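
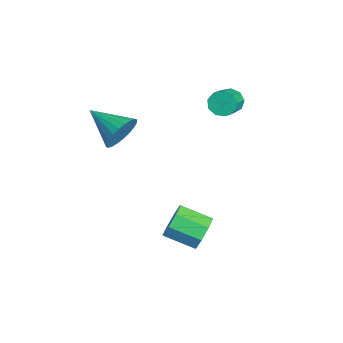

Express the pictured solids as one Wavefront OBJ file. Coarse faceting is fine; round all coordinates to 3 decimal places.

v 1.514 -0.486 -2.7
v 1.941 -0.394 -1.982
v 1.352 -1.562 -1.482
v 0.926 -1.654 -2.2
v 1.369 -0.1 -1.968
v 0.78 -1.268 -1.469
v 0.883 -0.032 -2.383
v 0.294 -1.2 -1.884
v 0.766 -0.23 -2.983
v 0.177 -1.398 -2.484
v 1.088 -0.578 -3.418
v 0.499 -1.746 -2.918
v 1.66 -0.872 -3.431
v 1.071 -2.04 -2.932
v 2.146 -0.94 -3.016
v 1.557 -2.108 -2.517
v 2.263 -0.742 -2.416
v 1.674 -1.91 -1.917
v -2.803 1.427 1.688
v -2.623 1.125 1.177
v -1.657 0.611 1.822
v -1.837 0.913 2.332
v -2.434 1.504 1.196
v -1.468 0.99 1.84
v -2.417 1.847 1.445
v -1.451 1.333 2.089
v -2.581 1.994 1.807
v -1.615 1.479 2.452
v -2.849 1.875 2.114
v -1.883 1.361 2.759
v -3.095 1.547 2.221
v -2.129 1.032 2.866
v -3.205 1.163 2.079
v -2.239 0.648 2.723
v -3.126 0.902 1.753
v -2.16 0.388 2.398
v -2.896 0.887 1.397
v -1.931 0.373 2.042
v -0.32 -3.354 2.343
v 0.187 -3.533 3.027
v -1.52 -4.406 2.957
v 0.012 -3.266 3.143
v -0.214 -3.013 3.136
v -0.455 -2.811 3.009
v -0.676 -2.692 2.781
v -0.843 -2.674 2.486
v -0.93 -2.759 2.169
v -0.924 -2.935 1.879
v -0.826 -3.175 1.659
v -0.651 -3.442 1.544
v -0.426 -3.696 1.55
v -0.184 -3.897 1.677
v 0.037 -4.016 1.906
v 0.204 -4.034 2.201
v 0.291 -3.949 2.518
v 0.285 -3.773 2.808
f 2 1 5
f 2 5 3
f 3 5 6
f 3 6 4
f 5 1 7
f 5 7 6
f 6 7 8
f 6 8 4
f 7 1 9
f 7 9 8
f 8 9 10
f 8 10 4
f 9 1 11
f 9 11 10
f 10 11 12
f 10 12 4
f 11 1 13
f 11 13 12
f 12 13 14
f 12 14 4
f 13 1 15
f 13 15 14
f 14 15 16
f 14 16 4
f 15 1 17
f 15 17 16
f 16 17 18
f 16 18 4
f 17 1 2
f 17 2 18
f 18 2 3
f 18 3 4
f 20 19 23
f 20 23 21
f 21 23 24
f 21 24 22
f 23 19 25
f 23 25 24
f 24 25 26
f 24 26 22
f 25 19 27
f 25 27 26
f 26 27 28
f 26 28 22
f 27 19 29
f 27 29 28
f 28 29 30
f 28 30 22
f 29 19 31
f 29 31 30
f 30 31 32
f 30 32 22
f 31 19 33
f 31 33 32
f 32 33 34
f 32 34 22
f 33 19 35
f 33 35 34
f 34 35 36
f 34 36 22
f 35 19 37
f 35 37 36
f 36 37 38
f 36 38 22
f 37 19 20
f 37 20 38
f 38 20 21
f 38 21 22
f 40 39 42
f 40 42 41
f 42 39 43
f 42 43 41
f 43 39 44
f 43 44 41
f 44 39 45
f 44 45 41
f 45 39 46
f 45 46 41
f 46 39 47
f 46 47 41
f 47 39 48
f 47 48 41
f 48 39 49
f 48 49 41
f 49 39 50
f 49 50 41
f 50 39 51
f 50 51 41
f 51 39 52
f 51 52 41
f 52 39 53
f 52 53 41
f 53 39 54
f 53 54 41
f 54 39 55
f 54 55 41
f 55 39 56
f 55 56 41
f 56 39 40
f 56 40 41



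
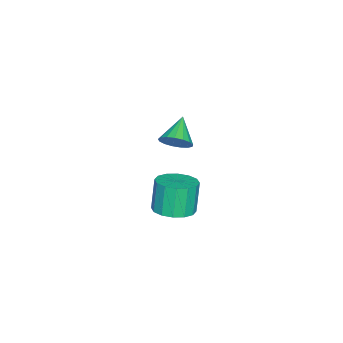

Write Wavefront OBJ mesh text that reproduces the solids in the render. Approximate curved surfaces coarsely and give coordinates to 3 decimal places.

v -0.049 0.11 -3.249
v 0.523 0.782 -3.072
v 0.1 0.763 -1.633
v -0.471 0.09 -1.811
v 0.123 0.991 -3.187
v -0.3 0.972 -1.748
v -0.323 0.964 -3.319
v -0.746 0.945 -1.88
v -0.696 0.708 -3.432
v -1.119 0.689 -1.993
v -0.895 0.292 -3.496
v -1.318 0.273 -2.057
v -0.867 -0.173 -3.494
v -1.29 -0.193 -2.055
v -0.62 -0.563 -3.427
v -1.043 -0.582 -1.988
v -0.22 -0.772 -3.312
v -0.643 -0.791 -1.873
v 0.226 -0.745 -3.18
v -0.197 -0.764 -1.741
v 0.599 -0.489 -3.067
v 0.176 -0.508 -1.628
v 0.798 -0.073 -3.003
v 0.375 -0.092 -1.564
v 0.77 0.393 -3.005
v 0.347 0.373 -1.566
v 1.655 0.844 2.299
v 1.957 0.357 2.665
v 0.605 0.736 3.021
v 2.036 0.632 2.82
v 2.028 0.955 2.857
v 1.934 1.253 2.765
v 1.777 1.457 2.567
v 1.591 1.521 2.307
v 1.421 1.43 2.045
v 1.304 1.205 1.842
v 1.268 0.897 1.743
v 1.32 0.577 1.771
v 1.45 0.318 1.92
v 1.626 0.18 2.156
v 1.809 0.194 2.425
f 2 1 5
f 2 5 3
f 3 5 6
f 3 6 4
f 5 1 7
f 5 7 6
f 6 7 8
f 6 8 4
f 7 1 9
f 7 9 8
f 8 9 10
f 8 10 4
f 9 1 11
f 9 11 10
f 10 11 12
f 10 12 4
f 11 1 13
f 11 13 12
f 12 13 14
f 12 14 4
f 13 1 15
f 13 15 14
f 14 15 16
f 14 16 4
f 15 1 17
f 15 17 16
f 16 17 18
f 16 18 4
f 17 1 19
f 17 19 18
f 18 19 20
f 18 20 4
f 19 1 21
f 19 21 20
f 20 21 22
f 20 22 4
f 21 1 23
f 21 23 22
f 22 23 24
f 22 24 4
f 23 1 25
f 23 25 24
f 24 25 26
f 24 26 4
f 25 1 2
f 25 2 26
f 26 2 3
f 26 3 4
f 28 27 30
f 28 30 29
f 30 27 31
f 30 31 29
f 31 27 32
f 31 32 29
f 32 27 33
f 32 33 29
f 33 27 34
f 33 34 29
f 34 27 35
f 34 35 29
f 35 27 36
f 35 36 29
f 36 27 37
f 36 37 29
f 37 27 38
f 37 38 29
f 38 27 39
f 38 39 29
f 39 27 40
f 39 40 29
f 40 27 41
f 40 41 29
f 41 27 28
f 41 28 29



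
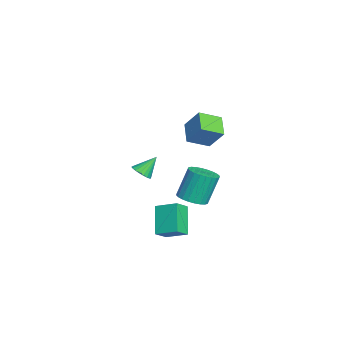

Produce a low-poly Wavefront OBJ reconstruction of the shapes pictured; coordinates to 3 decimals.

v -2.745 -1.409 -1.552
v -2.32 -1.69 -1.165
v -3.115 -0.611 -0.568
v -2.177 -1.493 -1.271
v -2.131 -1.281 -1.426
v -2.192 -1.092 -1.602
v -2.349 -0.957 -1.77
v -2.574 -0.901 -1.901
v -2.829 -0.933 -1.97
v -3.069 -1.047 -1.968
v -3.254 -1.224 -1.894
v -3.35 -1.433 -1.76
v -3.342 -1.638 -1.591
v -3.231 -1.803 -1.414
v -3.036 -1.901 -1.262
v -2.79 -1.913 -1.16
v -2.537 -1.839 -1.125
v 2.184 1.301 -0.593
v 2.959 1.105 -0.335
v 2.551 1.683 1.331
v 1.776 1.879 1.073
v 3.001 1.415 -0.433
v 2.593 1.993 1.233
v 2.918 1.708 -0.554
v 2.51 2.286 1.112
v 2.724 1.939 -0.682
v 2.316 2.517 0.984
v 2.447 2.073 -0.796
v 2.039 2.65 0.87
v 2.13 2.089 -0.879
v 1.722 2.667 0.787
v 1.822 1.985 -0.919
v 1.414 2.563 0.747
v 1.569 1.778 -0.909
v 1.161 2.355 0.757
v 1.409 1.497 -0.851
v 1.001 2.075 0.815
v 1.367 1.187 -0.753
v 0.959 1.765 0.913
v 1.45 0.894 -0.632
v 1.042 1.472 1.034
v 1.644 0.663 -0.504
v 1.236 1.241 1.162
v 1.921 0.53 -0.39
v 1.513 1.107 1.276
v 2.238 0.513 -0.307
v 1.83 1.091 1.359
v 2.546 0.617 -0.267
v 2.138 1.195 1.399
v 2.799 0.825 -0.277
v 2.391 1.402 1.389
v 3.363 -0.506 -0.444
v 3.821 0.573 0.044
v 2.765 0.01 -1.023
v 3.223 1.089 -0.536
v 4.597 -0.469 -1.684
v 5.055 0.61 -1.197
v 3.999 0.047 -2.264
v 4.457 1.126 -1.776
v -0.266 2.153 1.834
v 0.134 1 2.385
v -1.427 2.035 2.429
v -1.027 0.881 2.98
v 0.247 2.879 2.98
v 0.647 1.725 3.531
v -0.914 2.76 3.575
v -0.514 1.607 4.126
f 2 1 4
f 2 4 3
f 4 1 5
f 4 5 3
f 5 1 6
f 5 6 3
f 6 1 7
f 6 7 3
f 7 1 8
f 7 8 3
f 8 1 9
f 8 9 3
f 9 1 10
f 9 10 3
f 10 1 11
f 10 11 3
f 11 1 12
f 11 12 3
f 12 1 13
f 12 13 3
f 13 1 14
f 13 14 3
f 14 1 15
f 14 15 3
f 15 1 16
f 15 16 3
f 16 1 17
f 16 17 3
f 17 1 2
f 17 2 3
f 19 18 22
f 19 22 20
f 20 22 23
f 20 23 21
f 22 18 24
f 22 24 23
f 23 24 25
f 23 25 21
f 24 18 26
f 24 26 25
f 25 26 27
f 25 27 21
f 26 18 28
f 26 28 27
f 27 28 29
f 27 29 21
f 28 18 30
f 28 30 29
f 29 30 31
f 29 31 21
f 30 18 32
f 30 32 31
f 31 32 33
f 31 33 21
f 32 18 34
f 32 34 33
f 33 34 35
f 33 35 21
f 34 18 36
f 34 36 35
f 35 36 37
f 35 37 21
f 36 18 38
f 36 38 37
f 37 38 39
f 37 39 21
f 38 18 40
f 38 40 39
f 39 40 41
f 39 41 21
f 40 18 42
f 40 42 41
f 41 42 43
f 41 43 21
f 42 18 44
f 42 44 43
f 43 44 45
f 43 45 21
f 44 18 46
f 44 46 45
f 45 46 47
f 45 47 21
f 46 18 48
f 46 48 47
f 47 48 49
f 47 49 21
f 48 18 50
f 48 50 49
f 49 50 51
f 49 51 21
f 50 18 19
f 50 19 51
f 51 19 20
f 51 20 21
f 53 55 52
f 56 53 52
f 52 55 54
f 54 56 52
f 53 59 55
f 57 53 56
f 57 59 53
f 55 59 54
f 58 56 54
f 54 59 58
f 58 57 56
f 59 57 58
f 61 63 60
f 64 61 60
f 60 63 62
f 62 64 60
f 61 67 63
f 65 61 64
f 65 67 61
f 63 67 62
f 66 64 62
f 62 67 66
f 66 65 64
f 67 65 66



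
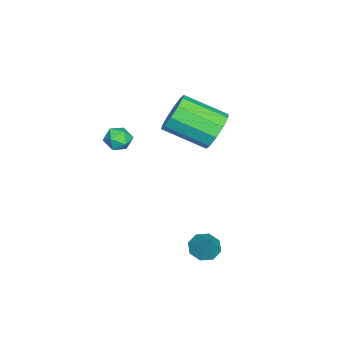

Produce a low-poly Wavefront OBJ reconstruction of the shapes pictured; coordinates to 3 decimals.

v 0.729 -2.271 2.864
v 1.097 -2.188 3.409
v 0.223 -3.092 3.331
v 0.591 -3.009 3.876
v 0.137 -2.556 3.711
v 0.45 -2.048 3.422
v 0.87 -3.232 3.318
v 1.183 -2.724 3.029
v 1.184 -2.782 3.689
v 0.731 -2.364 3.932
v 0.589 -2.916 2.808
v 0.136 -2.498 3.051
v -3.442 0.544 1.612
v -2.877 0.935 2.367
v -2.794 -1.034 3.323
v -3.358 -1.424 2.568
v -3.484 0.988 2.53
v -3.401 -0.981 3.485
v -4.075 0.872 2.342
v -3.991 -1.097 3.298
v -4.423 0.631 1.876
v -4.34 -1.338 2.831
v -4.397 0.357 1.309
v -4.314 -1.612 2.264
v -4.006 0.154 0.857
v -3.923 -1.815 1.813
v -3.399 0.101 0.695
v -3.316 -1.868 1.65
v -2.809 0.217 0.882
v -2.725 -1.752 1.838
v -2.46 0.458 1.349
v -2.377 -1.511 2.304
v -2.486 0.732 1.916
v -2.403 -1.237 2.871
v 1.842 1.334 -1.754
v 2.201 1.79 -2.162
v 2.598 1.766 -0.606
v 1.752 2.01 -1.949
v 1.356 1.834 -1.622
v 1.245 1.364 -1.371
v 1.484 0.877 -1.345
v 1.933 0.657 -1.558
v 2.329 0.834 -1.885
v 2.44 1.303 -2.136
f 1 12 6
f 1 6 2
f 1 2 8
f 1 8 11
f 1 11 12
f 2 6 10
f 6 12 5
f 12 11 3
f 11 8 7
f 8 2 9
f 4 10 5
f 4 5 3
f 4 3 7
f 4 7 9
f 4 9 10
f 5 10 6
f 3 5 12
f 7 3 11
f 9 7 8
f 10 9 2
f 14 13 17
f 14 17 15
f 15 17 18
f 15 18 16
f 17 13 19
f 17 19 18
f 18 19 20
f 18 20 16
f 19 13 21
f 19 21 20
f 20 21 22
f 20 22 16
f 21 13 23
f 21 23 22
f 22 23 24
f 22 24 16
f 23 13 25
f 23 25 24
f 24 25 26
f 24 26 16
f 25 13 27
f 25 27 26
f 26 27 28
f 26 28 16
f 27 13 29
f 27 29 28
f 28 29 30
f 28 30 16
f 29 13 31
f 29 31 30
f 30 31 32
f 30 32 16
f 31 13 33
f 31 33 32
f 32 33 34
f 32 34 16
f 33 13 14
f 33 14 34
f 34 14 15
f 34 15 16
f 36 35 38
f 36 38 37
f 38 35 39
f 38 39 37
f 39 35 40
f 39 40 37
f 40 35 41
f 40 41 37
f 41 35 42
f 41 42 37
f 42 35 43
f 42 43 37
f 43 35 44
f 43 44 37
f 44 35 36
f 44 36 37



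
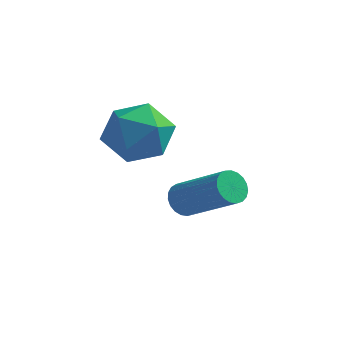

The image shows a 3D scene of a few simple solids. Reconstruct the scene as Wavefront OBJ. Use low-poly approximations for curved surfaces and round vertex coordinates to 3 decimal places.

v -1.513 -2.727 -0.289
v -1.186 -2.798 -0.776
v 0.439 -3.263 0.383
v 0.113 -3.193 0.869
v -1.154 -2.56 -0.726
v 0.472 -3.025 0.433
v -1.183 -2.351 -0.601
v 0.443 -2.816 0.558
v -1.269 -2.207 -0.422
v 0.357 -2.672 0.737
v -1.398 -2.153 -0.22
v 0.228 -2.618 0.938
v -1.546 -2.198 -0.03
v 0.08 -2.664 1.128
v -1.689 -2.335 0.115
v -0.063 -2.801 1.274
v -1.801 -2.54 0.19
v -0.175 -3.005 1.349
v -1.864 -2.777 0.183
v -0.238 -3.242 1.341
v -1.865 -3.006 0.093
v -0.239 -3.471 1.252
v -1.806 -3.186 -0.062
v -0.18 -3.651 1.097
v -1.696 -3.287 -0.257
v -0.07 -3.752 0.902
v -1.555 -3.291 -0.457
v 0.071 -3.757 0.702
v -1.406 -3.198 -0.628
v 0.22 -3.663 0.53
v -1.276 -3.024 -0.741
v 0.35 -3.489 0.418
v -3.167 -3.436 2.285
v -2.517 -2.829 2.974
v -2.303 -4.951 2.806
v -1.653 -4.344 3.495
v -2.748 -4.472 3.722
v -3.281 -3.536 3.4
v -1.539 -4.244 2.38
v -2.072 -3.308 2.058
v -1.51 -3.329 3.033
v -2.258 -3.469 3.862
v -2.562 -4.311 1.918
v -3.31 -4.451 2.747
f 2 1 5
f 2 5 3
f 3 5 6
f 3 6 4
f 5 1 7
f 5 7 6
f 6 7 8
f 6 8 4
f 7 1 9
f 7 9 8
f 8 9 10
f 8 10 4
f 9 1 11
f 9 11 10
f 10 11 12
f 10 12 4
f 11 1 13
f 11 13 12
f 12 13 14
f 12 14 4
f 13 1 15
f 13 15 14
f 14 15 16
f 14 16 4
f 15 1 17
f 15 17 16
f 16 17 18
f 16 18 4
f 17 1 19
f 17 19 18
f 18 19 20
f 18 20 4
f 19 1 21
f 19 21 20
f 20 21 22
f 20 22 4
f 21 1 23
f 21 23 22
f 22 23 24
f 22 24 4
f 23 1 25
f 23 25 24
f 24 25 26
f 24 26 4
f 25 1 27
f 25 27 26
f 26 27 28
f 26 28 4
f 27 1 29
f 27 29 28
f 28 29 30
f 28 30 4
f 29 1 31
f 29 31 30
f 30 31 32
f 30 32 4
f 31 1 2
f 31 2 32
f 32 2 3
f 32 3 4
f 33 44 38
f 33 38 34
f 33 34 40
f 33 40 43
f 33 43 44
f 34 38 42
f 38 44 37
f 44 43 35
f 43 40 39
f 40 34 41
f 36 42 37
f 36 37 35
f 36 35 39
f 36 39 41
f 36 41 42
f 37 42 38
f 35 37 44
f 39 35 43
f 41 39 40
f 42 41 34



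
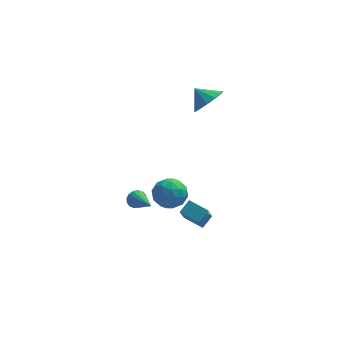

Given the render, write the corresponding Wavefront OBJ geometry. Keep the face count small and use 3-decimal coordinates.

v 4.39 3.679 3.245
v 5.212 4.114 3.814
v 3.59 4.181 4.015
v 5.06 4.527 3.387
v 4.695 4.672 2.914
v 4.234 4.501 2.546
v 3.822 4.069 2.4
v 3.591 3.513 2.522
v 3.614 3.01 2.874
v 3.883 2.719 3.343
v 4.313 2.733 3.781
v 4.768 3.047 4.049
v 5.103 3.562 4.061
v 1.81 1.242 -1.925
v 2.447 0.807 -1.165
v 2.093 -0.147 -2.955
v 2.73 -0.582 -2.195
v 1.663 -0.501 -2.027
v 1.488 0.357 -1.39
v 3.052 0.303 -2.73
v 2.877 1.161 -2.093
v 3.214 0.227 -1.662
v 2.356 -0.27 -1.227
v 2.184 0.93 -2.893
v 1.326 0.433 -2.458
v 2.104 1.146 -1.455
v 2.436 -0.486 -2.665
v 1.809 -0.439 -2.567
v 2.183 -0.695 -2.12
v 1.54 0.882 -1.587
v 1.914 0.627 -1.14
v 1.453 -0.143 -1.647
v 2.626 0.033 -2.98
v 3 -0.222 -2.533
v 2.357 1.355 -2
v 2.731 1.099 -1.553
v 3.087 0.803 -2.473
v 2.929 0.55 -1.3
v 3.095 -0.267 -1.905
v 3.285 0.253 -2.22
v 3.182 0.758 -1.845
v 2.424 0.258 -1.044
v 2.591 -0.559 -1.65
v 1.963 -0.511 -1.551
v 1.861 -0.007 -1.177
v 2.875 -0.083 -1.336
v 1.949 1.219 -2.47
v 2.116 0.402 -3.076
v 2.679 0.667 -2.943
v 2.577 1.171 -2.569
v 1.445 0.927 -2.215
v 1.611 0.11 -2.82
v 1.358 -0.098 -2.275
v 1.255 0.407 -1.9
v 1.665 0.743 -2.784
v 0.556 -2.959 0.261
v 0.891 -3.032 -0.22
v 1.384 -4.561 1.079
v 1.047 -2.866 -0.053
v 1.091 -2.722 0.185
v 1.013 -2.631 0.441
v 0.83 -2.616 0.655
v 0.584 -2.68 0.779
v 0.332 -2.807 0.785
v 0.131 -2.969 0.67
v 0.028 -3.129 0.461
v 0.046 -3.25 0.207
v 0.181 -3.305 -0.036
v 0.401 -3.28 -0.21
v 0.658 -3.181 -0.277
v 2.887 -3.936 0.046
v 3.381 -3.374 0.564
v 3.093 -2.565 -1.636
v 3.586 -2.003 -1.118
v 3.914 -4.517 -0.302
v 4.407 -3.955 0.216
v 4.119 -3.146 -1.984
v 4.613 -2.584 -1.466
f 2 1 4
f 2 4 3
f 4 1 5
f 4 5 3
f 5 1 6
f 5 6 3
f 6 1 7
f 6 7 3
f 7 1 8
f 7 8 3
f 8 1 9
f 8 9 3
f 9 1 10
f 9 10 3
f 10 1 11
f 10 11 3
f 11 1 12
f 11 12 3
f 12 1 13
f 12 13 3
f 13 1 2
f 13 2 3
f 14 51 30
f 51 25 54
f 30 54 19
f 51 54 30
f 14 30 26
f 30 19 31
f 26 31 15
f 30 31 26
f 14 26 35
f 26 15 36
f 35 36 21
f 26 36 35
f 14 35 47
f 35 21 50
f 47 50 24
f 35 50 47
f 14 47 51
f 47 24 55
f 51 55 25
f 47 55 51
f 15 31 42
f 31 19 45
f 42 45 23
f 31 45 42
f 19 54 32
f 54 25 53
f 32 53 18
f 54 53 32
f 25 55 52
f 55 24 48
f 52 48 16
f 55 48 52
f 24 50 49
f 50 21 37
f 49 37 20
f 50 37 49
f 21 36 41
f 36 15 38
f 41 38 22
f 36 38 41
f 17 43 29
f 43 23 44
f 29 44 18
f 43 44 29
f 17 29 27
f 29 18 28
f 27 28 16
f 29 28 27
f 17 27 34
f 27 16 33
f 34 33 20
f 27 33 34
f 17 34 39
f 34 20 40
f 39 40 22
f 34 40 39
f 17 39 43
f 39 22 46
f 43 46 23
f 39 46 43
f 18 44 32
f 44 23 45
f 32 45 19
f 44 45 32
f 16 28 52
f 28 18 53
f 52 53 25
f 28 53 52
f 20 33 49
f 33 16 48
f 49 48 24
f 33 48 49
f 22 40 41
f 40 20 37
f 41 37 21
f 40 37 41
f 23 46 42
f 46 22 38
f 42 38 15
f 46 38 42
f 57 56 59
f 57 59 58
f 59 56 60
f 59 60 58
f 60 56 61
f 60 61 58
f 61 56 62
f 61 62 58
f 62 56 63
f 62 63 58
f 63 56 64
f 63 64 58
f 64 56 65
f 64 65 58
f 65 56 66
f 65 66 58
f 66 56 67
f 66 67 58
f 67 56 68
f 67 68 58
f 68 56 69
f 68 69 58
f 69 56 70
f 69 70 58
f 70 56 57
f 70 57 58
f 72 74 71
f 75 72 71
f 71 74 73
f 73 75 71
f 72 78 74
f 76 72 75
f 76 78 72
f 74 78 73
f 77 75 73
f 73 78 77
f 77 76 75
f 78 76 77



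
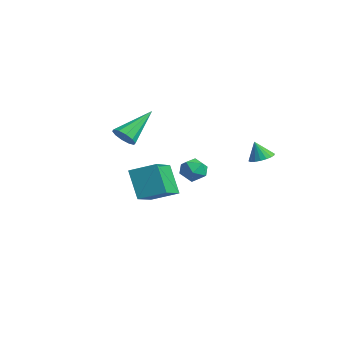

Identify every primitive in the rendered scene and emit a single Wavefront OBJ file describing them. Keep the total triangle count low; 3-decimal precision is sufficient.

v -2.661 -2.491 -0.386
v -2.118 -2.146 -0.663
v -3.059 -0.809 0.926
v -2.471 -2.049 -0.895
v -2.896 -2.121 -0.932
v -3.231 -2.334 -0.761
v -3.349 -2.607 -0.446
v -3.203 -2.836 -0.109
v -2.851 -2.933 0.122
v -2.426 -2.861 0.16
v -2.091 -2.648 -0.012
v -1.973 -2.375 -0.326
v -3.024 1.513 -2.58
v -2.66 1.994 -3.104
v -2.7 0.486 -3.296
v -2.336 0.967 -3.82
v -2.027 0.866 -3.09
v -2.228 1.501 -2.647
v -3.132 0.979 -3.753
v -3.333 1.614 -3.31
v -2.727 1.664 -3.829
v -2.044 1.594 -3.42
v -3.316 0.886 -2.98
v -2.633 0.816 -2.571
v 2.748 -4.835 -0.31
v 3.522 -3.815 0.177
v 1.531 -3.574 -1.018
v 2.305 -2.554 -0.532
v 3.615 -4.806 -1.748
v 4.389 -3.786 -1.262
v 2.398 -3.545 -2.457
v 3.172 -2.525 -1.97
v 3.387 1.548 -0.384
v 3.998 1.461 -0.257
v 3.153 1.292 0.564
v 3.959 1.731 -0.194
v 3.807 1.965 -0.168
v 3.571 2.117 -0.185
v 3.3 2.156 -0.242
v 3.045 2.074 -0.326
v 2.858 1.889 -0.423
v 2.776 1.636 -0.511
v 2.815 1.365 -0.575
v 2.967 1.131 -0.6
v 3.202 0.98 -0.583
v 3.474 0.941 -0.527
v 3.729 1.022 -0.442
v 3.916 1.208 -0.346
f 2 1 4
f 2 4 3
f 4 1 5
f 4 5 3
f 5 1 6
f 5 6 3
f 6 1 7
f 6 7 3
f 7 1 8
f 7 8 3
f 8 1 9
f 8 9 3
f 9 1 10
f 9 10 3
f 10 1 11
f 10 11 3
f 11 1 12
f 11 12 3
f 12 1 2
f 12 2 3
f 13 24 18
f 13 18 14
f 13 14 20
f 13 20 23
f 13 23 24
f 14 18 22
f 18 24 17
f 24 23 15
f 23 20 19
f 20 14 21
f 16 22 17
f 16 17 15
f 16 15 19
f 16 19 21
f 16 21 22
f 17 22 18
f 15 17 24
f 19 15 23
f 21 19 20
f 22 21 14
f 26 28 25
f 29 26 25
f 25 28 27
f 27 29 25
f 26 32 28
f 30 26 29
f 30 32 26
f 28 32 27
f 31 29 27
f 27 32 31
f 31 30 29
f 32 30 31
f 34 33 36
f 34 36 35
f 36 33 37
f 36 37 35
f 37 33 38
f 37 38 35
f 38 33 39
f 38 39 35
f 39 33 40
f 39 40 35
f 40 33 41
f 40 41 35
f 41 33 42
f 41 42 35
f 42 33 43
f 42 43 35
f 43 33 44
f 43 44 35
f 44 33 45
f 44 45 35
f 45 33 46
f 45 46 35
f 46 33 47
f 46 47 35
f 47 33 48
f 47 48 35
f 48 33 34
f 48 34 35



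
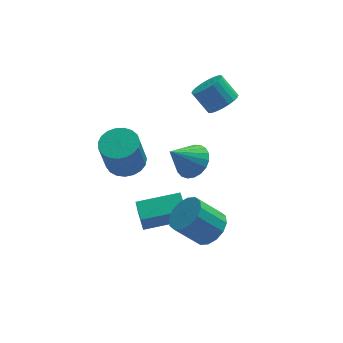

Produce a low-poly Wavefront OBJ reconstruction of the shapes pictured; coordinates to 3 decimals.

v 0.373 -1.439 1.063
v 1.01 -1.989 1.525
v -0.753 -1.721 2.277
v 1.085 -1.628 1.679
v 1.037 -1.234 1.725
v 0.874 -0.876 1.657
v 0.624 -0.616 1.487
v 0.332 -0.497 1.242
v 0.046 -0.542 0.967
v -0.183 -0.742 0.709
v -0.316 -1.062 0.511
v -0.33 -1.448 0.409
v -0.222 -1.832 0.42
v -0.012 -2.148 0.542
v 0.265 -2.342 0.754
v 0.561 -2.38 1.019
v 0.825 -2.255 1.292
v 2.646 2.185 1.689
v 3.396 2.234 2.146
v 2.745 2.885 3.147
v 1.994 2.835 2.691
v 3.409 2.526 1.964
v 2.758 3.176 2.965
v 3.305 2.765 1.741
v 2.654 3.416 2.742
v 3.101 2.916 1.51
v 2.45 3.567 2.511
v 2.827 2.956 1.306
v 2.176 3.606 2.308
v 2.526 2.878 1.161
v 1.875 3.529 2.162
v 2.243 2.695 1.096
v 1.592 3.346 2.097
v 2.021 2.434 1.121
v 1.37 3.085 2.122
v 1.895 2.135 1.233
v 1.244 2.786 2.234
v 1.882 1.844 1.415
v 1.231 2.494 2.416
v 1.986 1.604 1.638
v 1.335 2.255 2.639
v 2.19 1.453 1.869
v 1.539 2.104 2.87
v 2.464 1.414 2.072
v 1.813 2.064 3.074
v 2.765 1.491 2.218
v 2.114 2.142 3.219
v 3.048 1.674 2.283
v 2.397 2.325 3.284
v 3.27 1.935 2.258
v 2.619 2.586 3.259
v -1.811 -0.647 -4.536
v -1.982 -0.989 -3.367
v -1.847 0.448 -4.221
v -2.017 0.106 -3.051
v 0.337 -0.666 -4.229
v 0.167 -1.008 -3.059
v 0.302 0.429 -3.913
v 0.131 0.087 -2.744
v -2.215 1.338 -1.009
v -1.254 1.163 -0.846
v -1.665 0.686 1.053
v -2.625 0.862 0.889
v -1.285 1.562 -0.752
v -1.696 1.085 1.146
v -1.477 1.923 -0.703
v -1.888 1.446 1.196
v -1.796 2.183 -0.706
v -2.207 1.706 1.192
v -2.188 2.297 -0.763
v -2.599 1.82 1.136
v -2.584 2.245 -0.861
v -2.995 1.768 1.037
v -2.917 2.036 -0.986
v -3.327 1.559 0.913
v -3.128 1.707 -1.114
v -3.538 1.23 0.784
v -3.181 1.314 -1.224
v -3.591 0.837 0.674
v -3.067 0.925 -1.297
v -3.477 0.448 0.601
v -2.806 0.608 -1.321
v -3.216 0.131 0.578
v -2.442 0.417 -1.29
v -2.853 -0.06 0.608
v -2.039 0.385 -1.211
v -2.45 -0.092 0.688
v -1.667 0.518 -1.097
v -2.078 0.041 0.802
v -1.389 0.793 -0.968
v -1.8 0.316 0.931
v 0.983 -2.597 -3.05
v 1.724 -2.462 -2.377
v 0.538 -2.327 -1.097
v -0.203 -2.463 -1.77
v 1.601 -1.981 -2.542
v 0.415 -1.846 -1.262
v 1.313 -1.665 -2.842
v 0.126 -1.531 -1.563
v 0.936 -1.599 -3.199
v -0.251 -1.465 -1.919
v 0.572 -1.801 -3.515
v -0.615 -1.666 -2.236
v 0.318 -2.216 -3.707
v -0.869 -2.081 -2.427
v 0.242 -2.733 -3.723
v -0.944 -2.598 -2.443
v 0.365 -3.214 -3.558
v -0.821 -3.079 -2.278
v 0.654 -3.529 -3.257
v -0.533 -3.395 -1.978
v 1.031 -3.595 -2.901
v -0.156 -3.461 -1.621
v 1.395 -3.394 -2.584
v 0.208 -3.259 -1.305
v 1.649 -2.979 -2.393
v 0.462 -2.844 -1.113
f 2 1 4
f 2 4 3
f 4 1 5
f 4 5 3
f 5 1 6
f 5 6 3
f 6 1 7
f 6 7 3
f 7 1 8
f 7 8 3
f 8 1 9
f 8 9 3
f 9 1 10
f 9 10 3
f 10 1 11
f 10 11 3
f 11 1 12
f 11 12 3
f 12 1 13
f 12 13 3
f 13 1 14
f 13 14 3
f 14 1 15
f 14 15 3
f 15 1 16
f 15 16 3
f 16 1 17
f 16 17 3
f 17 1 2
f 17 2 3
f 19 18 22
f 19 22 20
f 20 22 23
f 20 23 21
f 22 18 24
f 22 24 23
f 23 24 25
f 23 25 21
f 24 18 26
f 24 26 25
f 25 26 27
f 25 27 21
f 26 18 28
f 26 28 27
f 27 28 29
f 27 29 21
f 28 18 30
f 28 30 29
f 29 30 31
f 29 31 21
f 30 18 32
f 30 32 31
f 31 32 33
f 31 33 21
f 32 18 34
f 32 34 33
f 33 34 35
f 33 35 21
f 34 18 36
f 34 36 35
f 35 36 37
f 35 37 21
f 36 18 38
f 36 38 37
f 37 38 39
f 37 39 21
f 38 18 40
f 38 40 39
f 39 40 41
f 39 41 21
f 40 18 42
f 40 42 41
f 41 42 43
f 41 43 21
f 42 18 44
f 42 44 43
f 43 44 45
f 43 45 21
f 44 18 46
f 44 46 45
f 45 46 47
f 45 47 21
f 46 18 48
f 46 48 47
f 47 48 49
f 47 49 21
f 48 18 50
f 48 50 49
f 49 50 51
f 49 51 21
f 50 18 19
f 50 19 51
f 51 19 20
f 51 20 21
f 53 55 52
f 56 53 52
f 52 55 54
f 54 56 52
f 53 59 55
f 57 53 56
f 57 59 53
f 55 59 54
f 58 56 54
f 54 59 58
f 58 57 56
f 59 57 58
f 61 60 64
f 61 64 62
f 62 64 65
f 62 65 63
f 64 60 66
f 64 66 65
f 65 66 67
f 65 67 63
f 66 60 68
f 66 68 67
f 67 68 69
f 67 69 63
f 68 60 70
f 68 70 69
f 69 70 71
f 69 71 63
f 70 60 72
f 70 72 71
f 71 72 73
f 71 73 63
f 72 60 74
f 72 74 73
f 73 74 75
f 73 75 63
f 74 60 76
f 74 76 75
f 75 76 77
f 75 77 63
f 76 60 78
f 76 78 77
f 77 78 79
f 77 79 63
f 78 60 80
f 78 80 79
f 79 80 81
f 79 81 63
f 80 60 82
f 80 82 81
f 81 82 83
f 81 83 63
f 82 60 84
f 82 84 83
f 83 84 85
f 83 85 63
f 84 60 86
f 84 86 85
f 85 86 87
f 85 87 63
f 86 60 88
f 86 88 87
f 87 88 89
f 87 89 63
f 88 60 90
f 88 90 89
f 89 90 91
f 89 91 63
f 90 60 61
f 90 61 91
f 91 61 62
f 91 62 63
f 93 92 96
f 93 96 94
f 94 96 97
f 94 97 95
f 96 92 98
f 96 98 97
f 97 98 99
f 97 99 95
f 98 92 100
f 98 100 99
f 99 100 101
f 99 101 95
f 100 92 102
f 100 102 101
f 101 102 103
f 101 103 95
f 102 92 104
f 102 104 103
f 103 104 105
f 103 105 95
f 104 92 106
f 104 106 105
f 105 106 107
f 105 107 95
f 106 92 108
f 106 108 107
f 107 108 109
f 107 109 95
f 108 92 110
f 108 110 109
f 109 110 111
f 109 111 95
f 110 92 112
f 110 112 111
f 111 112 113
f 111 113 95
f 112 92 114
f 112 114 113
f 113 114 115
f 113 115 95
f 114 92 116
f 114 116 115
f 115 116 117
f 115 117 95
f 116 92 93
f 116 93 117
f 117 93 94
f 117 94 95



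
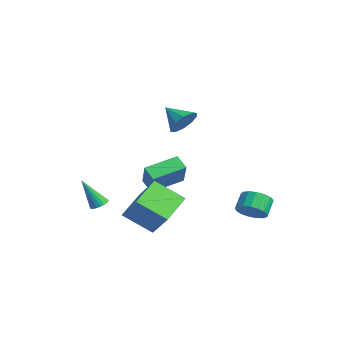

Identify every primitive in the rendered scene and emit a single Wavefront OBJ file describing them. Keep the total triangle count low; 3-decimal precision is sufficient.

v -3.753 0.406 -4.149
v -4.518 0.184 -3.562
v -3.898 2.356 -3.602
v -4.664 2.134 -3.015
v -2.536 0.086 -2.685
v -3.302 -0.136 -2.098
v -2.682 2.036 -2.138
v -3.447 1.814 -1.551
v -3.399 -2.679 -4.486
v -2.924 -2.972 -4.527
v -3.781 -3.541 -2.734
v -2.853 -2.78 -4.417
v -2.876 -2.57 -4.318
v -2.99 -2.379 -4.249
v -3.174 -2.24 -4.221
v -3.398 -2.176 -4.238
v -3.621 -2.2 -4.299
v -3.807 -2.306 -4.392
v -3.921 -2.477 -4.501
v -3.946 -2.683 -4.607
v -3.876 -2.888 -4.693
v -3.723 -3.056 -4.743
v -3.515 -3.16 -4.748
v -3.286 -3.18 -4.708
v -3.077 -3.114 -4.63
v 0.698 0.563 2.457
v 1.321 0.317 3.088
v -0.358 -0.043 3.263
v 1.128 0.834 3.224
v 0.771 1.248 3.068
v 0.386 1.4 2.678
v 0.12 1.233 2.204
v 0.075 0.81 1.827
v 0.268 0.293 1.69
v 0.625 -0.121 1.847
v 1.01 -0.273 2.236
v 1.276 -0.106 2.71
v 2.966 3.418 -3.488
v 3.685 3.491 -2.986
v 3.112 4.054 -2.249
v 2.394 3.982 -2.752
v 3.7 3.831 -3.234
v 3.128 4.395 -2.497
v 3.548 4.077 -3.54
v 2.975 4.64 -2.803
v 3.262 4.172 -3.834
v 2.689 4.735 -3.098
v 2.908 4.094 -4.05
v 2.336 4.657 -3.313
v 2.568 3.861 -4.136
v 1.995 4.424 -3.399
v 2.319 3.527 -4.075
v 1.746 4.09 -3.338
v 2.218 3.168 -3.878
v 1.646 3.731 -3.142
v 2.289 2.867 -3.593
v 1.716 3.43 -2.856
v 2.515 2.691 -3.284
v 1.942 3.255 -2.547
v 2.844 2.683 -3.021
v 2.271 3.246 -2.284
v 3.201 2.843 -2.866
v 2.629 3.406 -2.129
v 3.505 3.134 -2.853
v 2.932 3.698 -2.116
v -0.013 -0.885 -5.505
v -0.895 -2.286 -4.366
v -1.237 0.571 -4.663
v -2.119 -0.83 -3.524
v 1.359 -0.57 -4.056
v 0.477 -1.971 -2.917
v 0.135 0.886 -3.214
v -0.747 -0.515 -2.075
f 2 4 1
f 5 2 1
f 1 4 3
f 3 5 1
f 2 8 4
f 6 2 5
f 6 8 2
f 4 8 3
f 7 5 3
f 3 8 7
f 7 6 5
f 8 6 7
f 10 9 12
f 10 12 11
f 12 9 13
f 12 13 11
f 13 9 14
f 13 14 11
f 14 9 15
f 14 15 11
f 15 9 16
f 15 16 11
f 16 9 17
f 16 17 11
f 17 9 18
f 17 18 11
f 18 9 19
f 18 19 11
f 19 9 20
f 19 20 11
f 20 9 21
f 20 21 11
f 21 9 22
f 21 22 11
f 22 9 23
f 22 23 11
f 23 9 24
f 23 24 11
f 24 9 25
f 24 25 11
f 25 9 10
f 25 10 11
f 27 26 29
f 27 29 28
f 29 26 30
f 29 30 28
f 30 26 31
f 30 31 28
f 31 26 32
f 31 32 28
f 32 26 33
f 32 33 28
f 33 26 34
f 33 34 28
f 34 26 35
f 34 35 28
f 35 26 36
f 35 36 28
f 36 26 37
f 36 37 28
f 37 26 27
f 37 27 28
f 39 38 42
f 39 42 40
f 40 42 43
f 40 43 41
f 42 38 44
f 42 44 43
f 43 44 45
f 43 45 41
f 44 38 46
f 44 46 45
f 45 46 47
f 45 47 41
f 46 38 48
f 46 48 47
f 47 48 49
f 47 49 41
f 48 38 50
f 48 50 49
f 49 50 51
f 49 51 41
f 50 38 52
f 50 52 51
f 51 52 53
f 51 53 41
f 52 38 54
f 52 54 53
f 53 54 55
f 53 55 41
f 54 38 56
f 54 56 55
f 55 56 57
f 55 57 41
f 56 38 58
f 56 58 57
f 57 58 59
f 57 59 41
f 58 38 60
f 58 60 59
f 59 60 61
f 59 61 41
f 60 38 62
f 60 62 61
f 61 62 63
f 61 63 41
f 62 38 64
f 62 64 63
f 63 64 65
f 63 65 41
f 64 38 39
f 64 39 65
f 65 39 40
f 65 40 41
f 67 69 66
f 70 67 66
f 66 69 68
f 68 70 66
f 67 73 69
f 71 67 70
f 71 73 67
f 69 73 68
f 72 70 68
f 68 73 72
f 72 71 70
f 73 71 72



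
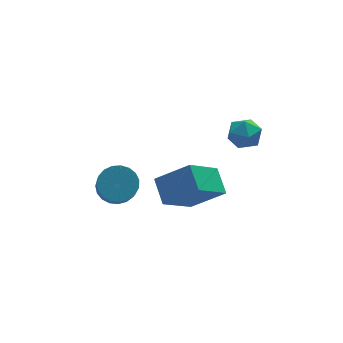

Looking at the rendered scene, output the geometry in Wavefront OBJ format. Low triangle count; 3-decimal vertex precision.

v -0.621 -2.6 -0.941
v 0.026 -2.951 -1.084
v -0.251 -3.97 0.157
v -0.899 -3.62 0.301
v 0.115 -2.73 -0.882
v -0.162 -3.749 0.359
v 0.077 -2.486 -0.691
v -0.201 -3.506 0.55
v -0.082 -2.263 -0.543
v -0.36 -3.282 0.698
v -0.335 -2.097 -0.464
v -0.612 -3.117 0.778
v -0.636 -2.019 -0.467
v -0.914 -3.039 0.775
v -0.936 -2.041 -0.552
v -1.213 -3.061 0.689
v -1.181 -2.16 -0.704
v -1.458 -3.18 0.537
v -1.329 -2.355 -0.897
v -1.606 -3.375 0.344
v -1.355 -2.592 -1.098
v -1.632 -3.612 0.143
v -1.254 -2.831 -1.271
v -1.531 -3.85 -0.03
v -1.043 -3.03 -1.388
v -1.321 -4.049 -0.147
v -0.76 -3.154 -1.427
v -1.037 -4.174 -0.186
v -0.453 -3.183 -1.382
v -0.73 -4.203 -0.14
v -0.175 -3.111 -1.26
v -0.452 -4.131 -0.019
v 3.173 -3.727 1.58
v 3.799 -3.404 1.56
v 3.621 -4.556 2.22
v 4.247 -4.233 2.2
v 3.714 -3.945 2.559
v 3.437 -3.433 2.163
v 3.983 -4.527 1.617
v 3.706 -4.015 1.221
v 4.3 -3.899 1.582
v 4.133 -3.539 2.165
v 3.287 -4.421 1.615
v 3.12 -4.061 2.198
v 0.498 -4.332 -0.75
v 1.625 -4.886 0.192
v 0.549 -3.342 -0.229
v 1.676 -3.896 0.713
v 1.784 -3.764 -1.953
v 2.911 -4.318 -1.011
v 1.835 -2.774 -1.432
v 2.962 -3.328 -0.49
f 2 1 5
f 2 5 3
f 3 5 6
f 3 6 4
f 5 1 7
f 5 7 6
f 6 7 8
f 6 8 4
f 7 1 9
f 7 9 8
f 8 9 10
f 8 10 4
f 9 1 11
f 9 11 10
f 10 11 12
f 10 12 4
f 11 1 13
f 11 13 12
f 12 13 14
f 12 14 4
f 13 1 15
f 13 15 14
f 14 15 16
f 14 16 4
f 15 1 17
f 15 17 16
f 16 17 18
f 16 18 4
f 17 1 19
f 17 19 18
f 18 19 20
f 18 20 4
f 19 1 21
f 19 21 20
f 20 21 22
f 20 22 4
f 21 1 23
f 21 23 22
f 22 23 24
f 22 24 4
f 23 1 25
f 23 25 24
f 24 25 26
f 24 26 4
f 25 1 27
f 25 27 26
f 26 27 28
f 26 28 4
f 27 1 29
f 27 29 28
f 28 29 30
f 28 30 4
f 29 1 31
f 29 31 30
f 30 31 32
f 30 32 4
f 31 1 2
f 31 2 32
f 32 2 3
f 32 3 4
f 33 44 38
f 33 38 34
f 33 34 40
f 33 40 43
f 33 43 44
f 34 38 42
f 38 44 37
f 44 43 35
f 43 40 39
f 40 34 41
f 36 42 37
f 36 37 35
f 36 35 39
f 36 39 41
f 36 41 42
f 37 42 38
f 35 37 44
f 39 35 43
f 41 39 40
f 42 41 34
f 46 48 45
f 49 46 45
f 45 48 47
f 47 49 45
f 46 52 48
f 50 46 49
f 50 52 46
f 48 52 47
f 51 49 47
f 47 52 51
f 51 50 49
f 52 50 51



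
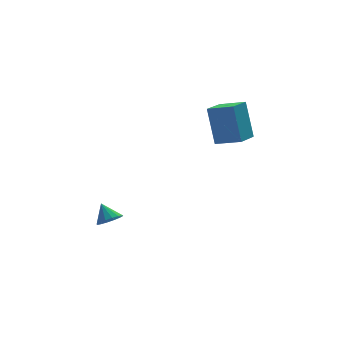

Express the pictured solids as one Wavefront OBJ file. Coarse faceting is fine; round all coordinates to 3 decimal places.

v -2.684 -1.692 -3.536
v -2.106 -1.894 -3.196
v -2.916 -0.988 -2.724
v -2 -1.618 -3.405
v -2.077 -1.361 -3.649
v -2.316 -1.193 -3.863
v -2.654 -1.159 -3.989
v -3 -1.267 -3.994
v -3.261 -1.49 -3.877
v -3.367 -1.766 -3.668
v -3.29 -2.023 -3.424
v -3.051 -2.19 -3.21
v -2.713 -2.225 -3.083
v -2.367 -2.116 -3.078
v 3.176 -3.88 1.981
v 3.031 -3.113 3.995
v 2.147 -3.047 1.59
v 2.003 -2.28 3.604
v 4.197 -2.78 1.636
v 4.053 -2.013 3.65
v 3.169 -1.947 1.245
v 3.024 -1.18 3.259
f 2 1 4
f 2 4 3
f 4 1 5
f 4 5 3
f 5 1 6
f 5 6 3
f 6 1 7
f 6 7 3
f 7 1 8
f 7 8 3
f 8 1 9
f 8 9 3
f 9 1 10
f 9 10 3
f 10 1 11
f 10 11 3
f 11 1 12
f 11 12 3
f 12 1 13
f 12 13 3
f 13 1 14
f 13 14 3
f 14 1 2
f 14 2 3
f 16 18 15
f 19 16 15
f 15 18 17
f 17 19 15
f 16 22 18
f 20 16 19
f 20 22 16
f 18 22 17
f 21 19 17
f 17 22 21
f 21 20 19
f 22 20 21



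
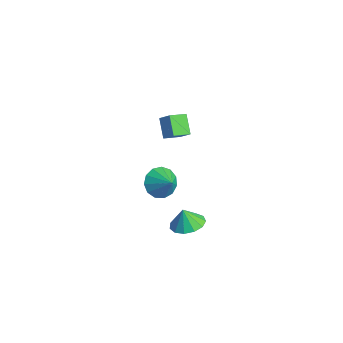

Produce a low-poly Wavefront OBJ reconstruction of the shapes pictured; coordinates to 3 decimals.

v 1.075 -0.539 2.929
v 0.151 -0.255 3.813
v 1.097 0.476 2.626
v 0.174 0.76 3.51
v 1.826 -0.34 3.65
v 0.903 -0.056 4.534
v 1.849 0.675 3.347
v 0.925 0.959 4.231
v -0.46 0.143 -2.503
v 0.157 0.024 -3.332
v 0.62 0.257 -1.717
v 0.058 0.6 -3.281
v -0.205 1.03 -2.982
v -0.549 1.179 -2.531
v -0.864 0.999 -2.072
v -1.051 0.547 -1.749
v -1.051 -0.033 -1.665
v -0.862 -0.557 -1.848
v -0.546 -0.859 -2.238
v -0.203 -0.843 -2.713
v 0.059 -0.513 -3.121
v 2.006 0.432 -4.275
v 3.004 0.276 -4.071
v 1.754 0.268 -3.165
v 2.911 0.846 -4.008
v 2.531 1.284 -4.03
v 1.984 1.452 -4.129
v 1.445 1.296 -4.275
v 1.083 0.866 -4.421
v 1.015 0.298 -4.52
v 1.261 -0.227 -4.542
v 1.744 -0.543 -4.479
v 2.31 -0.549 -4.351
v 2.78 -0.244 -4.199
f 2 4 1
f 5 2 1
f 1 4 3
f 3 5 1
f 2 8 4
f 6 2 5
f 6 8 2
f 4 8 3
f 7 5 3
f 3 8 7
f 7 6 5
f 8 6 7
f 10 9 12
f 10 12 11
f 12 9 13
f 12 13 11
f 13 9 14
f 13 14 11
f 14 9 15
f 14 15 11
f 15 9 16
f 15 16 11
f 16 9 17
f 16 17 11
f 17 9 18
f 17 18 11
f 18 9 19
f 18 19 11
f 19 9 20
f 19 20 11
f 20 9 21
f 20 21 11
f 21 9 10
f 21 10 11
f 23 22 25
f 23 25 24
f 25 22 26
f 25 26 24
f 26 22 27
f 26 27 24
f 27 22 28
f 27 28 24
f 28 22 29
f 28 29 24
f 29 22 30
f 29 30 24
f 30 22 31
f 30 31 24
f 31 22 32
f 31 32 24
f 32 22 33
f 32 33 24
f 33 22 34
f 33 34 24
f 34 22 23
f 34 23 24



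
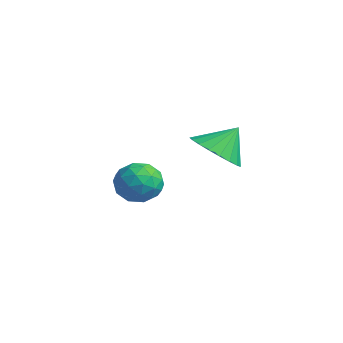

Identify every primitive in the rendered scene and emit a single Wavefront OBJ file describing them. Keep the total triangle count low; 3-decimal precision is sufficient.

v -0.786 -3.622 -2.714
v 0.063 -3.476 -2.701
v -0.643 -4.344 -3.899
v 0.206 -4.198 -3.886
v -0.151 -4.718 -3.298
v -0.24 -4.272 -2.566
v -0.34 -3.548 -4.034
v -0.429 -3.102 -3.302
v 0.339 -3.43 -3.516
v 0.456 -4.154 -3.061
v -1.036 -3.666 -3.539
v -0.919 -4.39 -3.084
v -0.374 -3.485 -2.604
v -0.206 -4.335 -3.996
v -0.416 -4.64 -3.651
v 0.083 -4.554 -3.643
v -0.552 -3.953 -2.524
v -0.053 -3.868 -2.516
v -0.179 -4.598 -2.867
v -0.527 -3.952 -4.084
v -0.028 -3.867 -4.076
v -0.663 -3.266 -2.957
v -0.164 -3.18 -2.949
v -0.401 -3.222 -3.733
v 0.287 -3.373 -3.075
v 0.372 -3.798 -3.771
v 0.05 -3.415 -3.859
v -0.002 -3.153 -3.428
v 0.356 -3.798 -2.807
v 0.44 -4.223 -3.504
v 0.23 -4.528 -3.159
v 0.178 -4.266 -2.728
v 0.518 -3.771 -3.287
v -1.02 -3.597 -3.096
v -0.936 -4.022 -3.793
v -0.758 -3.554 -3.872
v -0.81 -3.292 -3.441
v -0.952 -4.022 -2.829
v -0.867 -4.447 -3.525
v -0.578 -4.667 -3.172
v -0.63 -4.405 -2.741
v -1.098 -4.049 -3.313
v 3.093 -3.154 -0.959
v 3.704 -3.753 -0.548
v 3.207 -2.406 -0.041
v 3.944 -3.526 -0.763
v 4.038 -3.234 -1.012
v 3.968 -2.928 -1.252
v 3.746 -2.661 -1.442
v 3.412 -2.48 -1.548
v 3.022 -2.414 -1.552
v 2.645 -2.477 -1.454
v 2.345 -2.657 -1.27
v 2.174 -2.923 -1.033
v 2.162 -3.228 -0.783
v 2.311 -3.521 -0.563
v 2.595 -3.75 -0.412
v 2.965 -3.876 -0.356
v 3.357 -3.877 -0.404
f 1 38 17
f 38 12 41
f 17 41 6
f 38 41 17
f 1 17 13
f 17 6 18
f 13 18 2
f 17 18 13
f 1 13 22
f 13 2 23
f 22 23 8
f 13 23 22
f 1 22 34
f 22 8 37
f 34 37 11
f 22 37 34
f 1 34 38
f 34 11 42
f 38 42 12
f 34 42 38
f 2 18 29
f 18 6 32
f 29 32 10
f 18 32 29
f 6 41 19
f 41 12 40
f 19 40 5
f 41 40 19
f 12 42 39
f 42 11 35
f 39 35 3
f 42 35 39
f 11 37 36
f 37 8 24
f 36 24 7
f 37 24 36
f 8 23 28
f 23 2 25
f 28 25 9
f 23 25 28
f 4 30 16
f 30 10 31
f 16 31 5
f 30 31 16
f 4 16 14
f 16 5 15
f 14 15 3
f 16 15 14
f 4 14 21
f 14 3 20
f 21 20 7
f 14 20 21
f 4 21 26
f 21 7 27
f 26 27 9
f 21 27 26
f 4 26 30
f 26 9 33
f 30 33 10
f 26 33 30
f 5 31 19
f 31 10 32
f 19 32 6
f 31 32 19
f 3 15 39
f 15 5 40
f 39 40 12
f 15 40 39
f 7 20 36
f 20 3 35
f 36 35 11
f 20 35 36
f 9 27 28
f 27 7 24
f 28 24 8
f 27 24 28
f 10 33 29
f 33 9 25
f 29 25 2
f 33 25 29
f 44 43 46
f 44 46 45
f 46 43 47
f 46 47 45
f 47 43 48
f 47 48 45
f 48 43 49
f 48 49 45
f 49 43 50
f 49 50 45
f 50 43 51
f 50 51 45
f 51 43 52
f 51 52 45
f 52 43 53
f 52 53 45
f 53 43 54
f 53 54 45
f 54 43 55
f 54 55 45
f 55 43 56
f 55 56 45
f 56 43 57
f 56 57 45
f 57 43 58
f 57 58 45
f 58 43 59
f 58 59 45
f 59 43 44
f 59 44 45



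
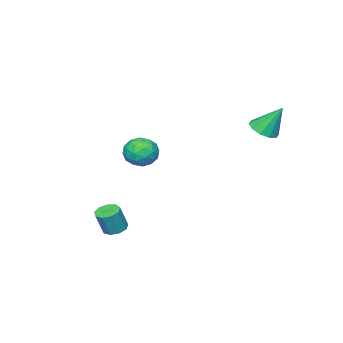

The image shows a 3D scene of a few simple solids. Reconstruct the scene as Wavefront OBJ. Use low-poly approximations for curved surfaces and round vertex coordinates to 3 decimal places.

v -1.991 3.425 3.126
v -1.551 4.119 2.841
v -2.369 4.315 4.714
v -2.064 4.174 2.689
v -2.549 3.942 2.703
v -2.821 3.513 2.879
v -2.776 3.05 3.149
v -2.431 2.73 3.41
v -1.918 2.676 3.562
v -1.433 2.908 3.548
v -1.161 3.337 3.372
v -1.206 3.8 3.102
v 3.452 -1.777 -3.555
v 4.066 -1.543 -3.765
v 4.561 -1.628 -2.416
v 3.948 -1.863 -2.205
v 3.789 -1.181 -3.641
v 4.285 -1.267 -2.291
v 3.355 -1.099 -3.476
v 3.85 -1.184 -2.127
v 2.966 -1.334 -3.348
v 3.461 -1.419 -1.999
v 2.805 -1.776 -3.317
v 3.3 -1.862 -1.967
v 2.946 -2.219 -3.397
v 3.442 -2.305 -2.047
v 3.325 -2.456 -3.551
v 3.82 -2.541 -2.201
v 3.763 -2.374 -3.706
v 4.258 -2.46 -2.357
v 4.056 -2.014 -3.791
v 4.551 -2.099 -2.442
v -0.963 -3.655 0.652
v -0.468 -2.972 1.243
v 0.208 -3.488 -0.523
v 0.703 -2.805 0.068
v 0.669 -3.797 0.345
v -0.055 -3.9 1.071
v -0.205 -2.56 -0.351
v -0.929 -2.663 0.375
v 0.001 -2.295 0.623
v 0.541 -3.06 1.053
v -0.801 -3.4 -0.333
v -0.261 -4.165 0.097
v -0.818 -3.328 1.051
v 0.558 -3.132 -0.331
v 0.538 -3.715 -0.168
v 0.83 -3.313 0.18
v -0.576 -3.874 0.95
v -0.284 -3.472 1.297
v 0.384 -3.957 0.769
v 0.024 -2.988 -0.577
v 0.316 -2.586 -0.23
v -1.09 -3.147 0.54
v -0.798 -2.745 0.888
v -0.644 -2.503 -0.049
v -0.252 -2.529 1.034
v 0.437 -2.431 0.343
v -0.097 -2.287 0.097
v -0.523 -2.347 0.524
v 0.066 -2.978 1.287
v 0.754 -2.88 0.596
v 0.734 -3.463 0.759
v 0.309 -3.524 1.185
v 0.341 -2.58 0.922
v -1.014 -3.58 0.124
v -0.326 -3.482 -0.567
v -0.569 -2.936 -0.465
v -0.994 -2.997 -0.039
v -0.697 -4.029 0.377
v -0.008 -3.931 -0.314
v 0.263 -4.113 0.196
v -0.163 -4.173 0.623
v -0.601 -3.88 -0.202
f 2 1 4
f 2 4 3
f 4 1 5
f 4 5 3
f 5 1 6
f 5 6 3
f 6 1 7
f 6 7 3
f 7 1 8
f 7 8 3
f 8 1 9
f 8 9 3
f 9 1 10
f 9 10 3
f 10 1 11
f 10 11 3
f 11 1 12
f 11 12 3
f 12 1 2
f 12 2 3
f 14 13 17
f 14 17 15
f 15 17 18
f 15 18 16
f 17 13 19
f 17 19 18
f 18 19 20
f 18 20 16
f 19 13 21
f 19 21 20
f 20 21 22
f 20 22 16
f 21 13 23
f 21 23 22
f 22 23 24
f 22 24 16
f 23 13 25
f 23 25 24
f 24 25 26
f 24 26 16
f 25 13 27
f 25 27 26
f 26 27 28
f 26 28 16
f 27 13 29
f 27 29 28
f 28 29 30
f 28 30 16
f 29 13 31
f 29 31 30
f 30 31 32
f 30 32 16
f 31 13 14
f 31 14 32
f 32 14 15
f 32 15 16
f 33 70 49
f 70 44 73
f 49 73 38
f 70 73 49
f 33 49 45
f 49 38 50
f 45 50 34
f 49 50 45
f 33 45 54
f 45 34 55
f 54 55 40
f 45 55 54
f 33 54 66
f 54 40 69
f 66 69 43
f 54 69 66
f 33 66 70
f 66 43 74
f 70 74 44
f 66 74 70
f 34 50 61
f 50 38 64
f 61 64 42
f 50 64 61
f 38 73 51
f 73 44 72
f 51 72 37
f 73 72 51
f 44 74 71
f 74 43 67
f 71 67 35
f 74 67 71
f 43 69 68
f 69 40 56
f 68 56 39
f 69 56 68
f 40 55 60
f 55 34 57
f 60 57 41
f 55 57 60
f 36 62 48
f 62 42 63
f 48 63 37
f 62 63 48
f 36 48 46
f 48 37 47
f 46 47 35
f 48 47 46
f 36 46 53
f 46 35 52
f 53 52 39
f 46 52 53
f 36 53 58
f 53 39 59
f 58 59 41
f 53 59 58
f 36 58 62
f 58 41 65
f 62 65 42
f 58 65 62
f 37 63 51
f 63 42 64
f 51 64 38
f 63 64 51
f 35 47 71
f 47 37 72
f 71 72 44
f 47 72 71
f 39 52 68
f 52 35 67
f 68 67 43
f 52 67 68
f 41 59 60
f 59 39 56
f 60 56 40
f 59 56 60
f 42 65 61
f 65 41 57
f 61 57 34
f 65 57 61



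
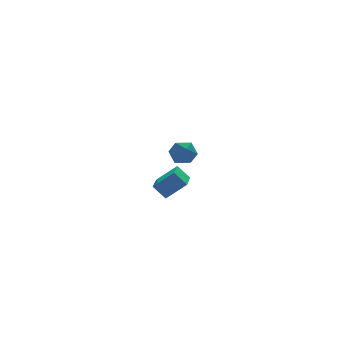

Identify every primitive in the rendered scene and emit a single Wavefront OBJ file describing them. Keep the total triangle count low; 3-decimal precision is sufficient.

v -3.453 -4.35 0.6
v -3.899 -3.889 1.288
v -2.339 -2.583 0.138
v -2.784 -2.122 0.826
v -2.516 -4.718 1.454
v -2.961 -4.257 2.142
v -1.401 -2.951 0.992
v -1.847 -2.49 1.68
v 0.575 2.656 0.073
v 1.011 3.078 0.656
v 1.669 2.642 -0.736
v 2.105 3.064 -0.153
v 1.876 2.267 -0.012
v 1.2 2.276 0.488
v 1.48 3.444 -0.568
v 0.804 3.453 -0.068
v 1.571 3.565 0.259
v 1.815 2.838 0.603
v 0.865 2.882 -0.683
v 1.109 2.155 -0.339
f 2 4 1
f 5 2 1
f 1 4 3
f 3 5 1
f 2 8 4
f 6 2 5
f 6 8 2
f 4 8 3
f 7 5 3
f 3 8 7
f 7 6 5
f 8 6 7
f 9 20 14
f 9 14 10
f 9 10 16
f 9 16 19
f 9 19 20
f 10 14 18
f 14 20 13
f 20 19 11
f 19 16 15
f 16 10 17
f 12 18 13
f 12 13 11
f 12 11 15
f 12 15 17
f 12 17 18
f 13 18 14
f 11 13 20
f 15 11 19
f 17 15 16
f 18 17 10



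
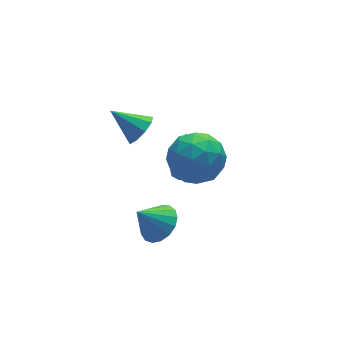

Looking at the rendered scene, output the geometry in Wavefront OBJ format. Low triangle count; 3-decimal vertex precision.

v 2.644 0.676 -3.469
v 3.344 0.829 -3.541
v 2.716 1.184 -1.691
v 3.143 1.17 -3.63
v 2.783 1.354 -3.668
v 2.38 1.323 -3.643
v 2.06 1.086 -3.562
v 1.926 0.72 -3.452
v 2.02 0.339 -3.347
v 2.312 0.066 -3.281
v 2.709 -0.014 -3.274
v 3.086 0.125 -3.329
v 3.323 0.44 -3.429
v 0.691 0.608 0.022
v 1.198 1.055 0.092
v -0.091 1.372 0.798
v 0.938 1.166 -0.278
v 0.563 1.015 -0.507
v 0.247 0.674 -0.489
v 0.139 0.302 -0.232
v 0.289 0.073 0.145
v 0.627 0.095 0.464
v 0.994 0.356 0.576
v 1.22 0.736 0.43
v -0.1 -2.481 -1.999
v 0.42 -2.83 -1.519
v -0.84 -2.319 -1.081
v 0.516 -2.465 -1.506
v 0.471 -2.103 -1.606
v 0.295 -1.828 -1.796
v 0.028 -1.702 -2.033
v -0.268 -1.755 -2.262
v -0.526 -1.974 -2.431
v -0.686 -2.31 -2.501
v -0.712 -2.684 -2.456
v -0.598 -3.012 -2.306
v -0.37 -3.218 -2.086
v -0.081 -3.256 -1.846
v 0.205 -3.116 -1.642
v 1.353 -1.405 1.167
v 2.161 -1.953 0.749
v 0.479 -2.867 1.391
v 1.287 -3.415 0.973
v 1.395 -2.949 1.921
v 1.935 -2.045 1.783
v 0.705 -2.775 0.357
v 1.245 -1.871 0.219
v 1.761 -2.799 0.249
v 2.187 -2.906 1.216
v 0.453 -1.914 0.924
v 0.879 -2.021 1.891
v 1.834 -1.55 0.939
v 0.806 -3.27 1.201
v 0.869 -2.995 1.759
v 1.345 -3.317 1.513
v 1.701 -1.605 1.546
v 2.176 -1.926 1.301
v 1.726 -2.512 1.989
v 0.464 -2.894 0.839
v 0.939 -3.215 0.594
v 1.295 -1.503 0.627
v 1.771 -1.825 0.381
v 0.914 -2.308 0.151
v 2.074 -2.37 0.399
v 1.56 -3.229 0.53
v 1.218 -2.853 0.168
v 1.535 -2.322 0.087
v 2.324 -2.433 0.967
v 1.811 -3.292 1.099
v 1.874 -3.018 1.656
v 2.191 -2.487 1.575
v 2.089 -2.931 0.673
v 0.829 -1.528 1.041
v 0.316 -2.387 1.173
v 0.449 -2.333 0.565
v 0.766 -1.802 0.484
v 1.08 -1.591 1.61
v 0.566 -2.45 1.741
v 1.105 -2.498 2.053
v 1.422 -1.967 1.972
v 0.551 -1.889 1.467
f 2 1 4
f 2 4 3
f 4 1 5
f 4 5 3
f 5 1 6
f 5 6 3
f 6 1 7
f 6 7 3
f 7 1 8
f 7 8 3
f 8 1 9
f 8 9 3
f 9 1 10
f 9 10 3
f 10 1 11
f 10 11 3
f 11 1 12
f 11 12 3
f 12 1 13
f 12 13 3
f 13 1 2
f 13 2 3
f 15 14 17
f 15 17 16
f 17 14 18
f 17 18 16
f 18 14 19
f 18 19 16
f 19 14 20
f 19 20 16
f 20 14 21
f 20 21 16
f 21 14 22
f 21 22 16
f 22 14 23
f 22 23 16
f 23 14 24
f 23 24 16
f 24 14 15
f 24 15 16
f 26 25 28
f 26 28 27
f 28 25 29
f 28 29 27
f 29 25 30
f 29 30 27
f 30 25 31
f 30 31 27
f 31 25 32
f 31 32 27
f 32 25 33
f 32 33 27
f 33 25 34
f 33 34 27
f 34 25 35
f 34 35 27
f 35 25 36
f 35 36 27
f 36 25 37
f 36 37 27
f 37 25 38
f 37 38 27
f 38 25 39
f 38 39 27
f 39 25 26
f 39 26 27
f 40 77 56
f 77 51 80
f 56 80 45
f 77 80 56
f 40 56 52
f 56 45 57
f 52 57 41
f 56 57 52
f 40 52 61
f 52 41 62
f 61 62 47
f 52 62 61
f 40 61 73
f 61 47 76
f 73 76 50
f 61 76 73
f 40 73 77
f 73 50 81
f 77 81 51
f 73 81 77
f 41 57 68
f 57 45 71
f 68 71 49
f 57 71 68
f 45 80 58
f 80 51 79
f 58 79 44
f 80 79 58
f 51 81 78
f 81 50 74
f 78 74 42
f 81 74 78
f 50 76 75
f 76 47 63
f 75 63 46
f 76 63 75
f 47 62 67
f 62 41 64
f 67 64 48
f 62 64 67
f 43 69 55
f 69 49 70
f 55 70 44
f 69 70 55
f 43 55 53
f 55 44 54
f 53 54 42
f 55 54 53
f 43 53 60
f 53 42 59
f 60 59 46
f 53 59 60
f 43 60 65
f 60 46 66
f 65 66 48
f 60 66 65
f 43 65 69
f 65 48 72
f 69 72 49
f 65 72 69
f 44 70 58
f 70 49 71
f 58 71 45
f 70 71 58
f 42 54 78
f 54 44 79
f 78 79 51
f 54 79 78
f 46 59 75
f 59 42 74
f 75 74 50
f 59 74 75
f 48 66 67
f 66 46 63
f 67 63 47
f 66 63 67
f 49 72 68
f 72 48 64
f 68 64 41
f 72 64 68



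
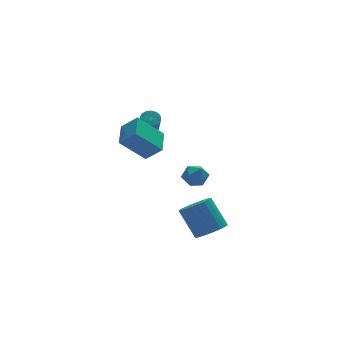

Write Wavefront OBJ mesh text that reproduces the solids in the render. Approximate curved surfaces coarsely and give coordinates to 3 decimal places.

v 1.12 3.301 2.509
v 1.365 3.716 2.832
v 1.145 2.893 4.054
v 0.9 2.479 3.731
v 1.072 3.785 2.825
v 0.853 2.962 4.048
v 0.793 3.724 2.734
v 0.573 2.901 3.957
v 0.601 3.55 2.583
v 0.381 2.727 3.805
v 0.548 3.309 2.411
v 0.328 2.486 3.634
v 0.649 3.066 2.266
v 0.429 2.244 3.488
v 0.875 2.887 2.186
v 0.655 2.064 3.408
v 1.167 2.818 2.192
v 0.948 1.995 3.415
v 1.447 2.879 2.283
v 1.227 2.056 3.506
v 1.639 3.053 2.435
v 1.419 2.23 3.657
v 1.692 3.294 2.606
v 1.472 2.471 3.829
v 1.591 3.536 2.752
v 1.371 2.714 3.974
v 3.261 2.724 -1.217
v 3.857 2.367 -0.742
v 2.843 1.493 -1.618
v 3.439 1.136 -1.143
v 2.788 1.526 -0.779
v 3.047 2.287 -0.531
v 3.653 1.573 -1.829
v 3.912 2.334 -1.581
v 4.099 1.656 -1.12
v 3.564 1.627 -0.471
v 3.136 2.233 -1.889
v 2.601 2.204 -1.24
v -2.087 -0.253 3.892
v -1.374 -0.846 4.73
v -1.397 1.116 4.274
v -0.684 0.523 5.112
v -0.696 -0.563 2.488
v 0.017 -1.156 3.326
v -0.006 0.806 2.87
v 0.707 0.213 3.708
v 1.39 -4.404 -1.462
v 2.306 -4.128 -1.385
v 1.846 -3.039 0.179
v 0.93 -3.316 0.102
v 2.168 -3.863 -1.61
v 1.709 -2.774 -0.047
v 1.912 -3.68 -1.813
v 1.452 -2.591 -0.25
v 1.576 -3.607 -1.963
v 1.117 -2.518 -0.399
v 1.212 -3.656 -2.036
v 0.752 -2.567 -0.472
v 0.875 -3.818 -2.021
v 0.415 -2.729 -0.458
v 0.616 -4.07 -1.922
v 0.157 -2.981 -0.358
v 0.475 -4.373 -1.752
v 0.016 -3.284 -0.189
v 0.474 -4.681 -1.539
v 0.014 -3.592 0.025
v 0.611 -4.946 -1.313
v 0.152 -3.857 0.25
v 0.868 -5.129 -1.11
v 0.408 -4.04 0.453
v 1.203 -5.202 -0.961
v 0.744 -4.113 0.603
v 1.568 -5.153 -0.888
v 1.108 -4.064 0.676
v 1.905 -4.991 -0.902
v 1.445 -3.902 0.661
v 2.163 -4.739 -1.002
v 1.704 -3.65 0.562
v 2.304 -4.436 -1.171
v 1.845 -3.347 0.392
f 2 1 5
f 2 5 3
f 3 5 6
f 3 6 4
f 5 1 7
f 5 7 6
f 6 7 8
f 6 8 4
f 7 1 9
f 7 9 8
f 8 9 10
f 8 10 4
f 9 1 11
f 9 11 10
f 10 11 12
f 10 12 4
f 11 1 13
f 11 13 12
f 12 13 14
f 12 14 4
f 13 1 15
f 13 15 14
f 14 15 16
f 14 16 4
f 15 1 17
f 15 17 16
f 16 17 18
f 16 18 4
f 17 1 19
f 17 19 18
f 18 19 20
f 18 20 4
f 19 1 21
f 19 21 20
f 20 21 22
f 20 22 4
f 21 1 23
f 21 23 22
f 22 23 24
f 22 24 4
f 23 1 25
f 23 25 24
f 24 25 26
f 24 26 4
f 25 1 2
f 25 2 26
f 26 2 3
f 26 3 4
f 27 38 32
f 27 32 28
f 27 28 34
f 27 34 37
f 27 37 38
f 28 32 36
f 32 38 31
f 38 37 29
f 37 34 33
f 34 28 35
f 30 36 31
f 30 31 29
f 30 29 33
f 30 33 35
f 30 35 36
f 31 36 32
f 29 31 38
f 33 29 37
f 35 33 34
f 36 35 28
f 40 42 39
f 43 40 39
f 39 42 41
f 41 43 39
f 40 46 42
f 44 40 43
f 44 46 40
f 42 46 41
f 45 43 41
f 41 46 45
f 45 44 43
f 46 44 45
f 48 47 51
f 48 51 49
f 49 51 52
f 49 52 50
f 51 47 53
f 51 53 52
f 52 53 54
f 52 54 50
f 53 47 55
f 53 55 54
f 54 55 56
f 54 56 50
f 55 47 57
f 55 57 56
f 56 57 58
f 56 58 50
f 57 47 59
f 57 59 58
f 58 59 60
f 58 60 50
f 59 47 61
f 59 61 60
f 60 61 62
f 60 62 50
f 61 47 63
f 61 63 62
f 62 63 64
f 62 64 50
f 63 47 65
f 63 65 64
f 64 65 66
f 64 66 50
f 65 47 67
f 65 67 66
f 66 67 68
f 66 68 50
f 67 47 69
f 67 69 68
f 68 69 70
f 68 70 50
f 69 47 71
f 69 71 70
f 70 71 72
f 70 72 50
f 71 47 73
f 71 73 72
f 72 73 74
f 72 74 50
f 73 47 75
f 73 75 74
f 74 75 76
f 74 76 50
f 75 47 77
f 75 77 76
f 76 77 78
f 76 78 50
f 77 47 79
f 77 79 78
f 78 79 80
f 78 80 50
f 79 47 48
f 79 48 80
f 80 48 49
f 80 49 50



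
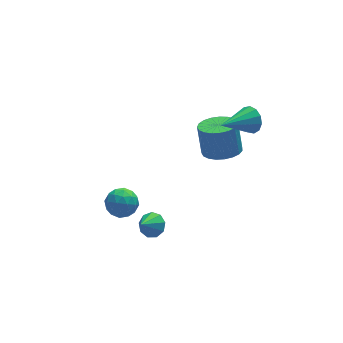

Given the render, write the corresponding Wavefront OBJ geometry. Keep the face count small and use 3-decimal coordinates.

v -0.523 -0.362 -3.425
v 0.072 -0.66 -3.101
v -1.277 -0.878 -2.515
v -0.015 -0.198 -2.912
v -0.34 0.186 -2.963
v -0.751 0.315 -3.23
v -1.055 0.126 -3.589
v -1.11 -0.29 -3.871
v -0.89 -0.741 -3.944
v -0.499 -1.014 -3.775
v -0.119 -0.982 -3.442
v 4.602 -0.244 3.592
v 4.969 -0.635 4.172
v 2.858 -0.816 4.308
v 4.896 -0.223 4.325
v 4.73 0.182 4.244
v 4.523 0.452 3.957
v 4.341 0.501 3.554
v 4.242 0.314 3.162
v 4.257 -0.051 2.907
v 4.381 -0.477 2.87
v 4.576 -0.829 3.061
v 4.778 -0.995 3.421
v 4.925 -0.922 3.835
v 3.504 0.635 0.461
v 4.271 1.283 0.228
v 4.242 1.892 1.826
v 3.476 1.245 2.059
v 3.925 1.516 0.133
v 3.896 2.125 1.731
v 3.507 1.598 0.094
v 3.478 2.207 1.692
v 3.088 1.513 0.119
v 3.059 2.122 1.717
v 2.741 1.276 0.203
v 2.712 1.885 1.801
v 2.526 0.929 0.332
v 2.497 1.538 1.929
v 2.48 0.531 0.483
v 2.451 1.14 2.08
v 2.612 0.151 0.63
v 2.583 0.76 2.227
v 2.897 -0.146 0.748
v 2.868 0.463 2.346
v 3.288 -0.307 0.816
v 3.259 0.302 2.414
v 3.716 -0.305 0.824
v 3.688 0.304 2.421
v 4.108 -0.141 0.768
v 4.079 0.468 2.366
v 4.395 0.158 0.659
v 4.366 0.767 2.257
v 4.528 0.539 0.516
v 4.5 1.148 2.114
v 4.485 0.937 0.364
v 4.456 1.546 1.962
v -2.673 -0.138 -0.207
v -1.799 0.037 -0.134
v -2.401 -1.037 -1.306
v -1.527 -0.862 -1.233
v -1.946 -1.326 -0.594
v -2.113 -0.771 0.086
v -2.087 -0.229 -1.526
v -2.254 0.326 -0.846
v -1.437 -0.02 -0.949
v -1.35 -0.698 -0.373
v -2.85 -0.302 -1.067
v -2.763 -0.98 -0.491
v -2.26 0.028 -0.074
v -1.94 -1.028 -1.366
v -2.186 -1.301 -0.991
v -1.673 -1.199 -0.948
v -2.444 -0.446 0.055
v -1.931 -0.344 0.098
v -2.017 -1.145 -0.172
v -2.269 -0.656 -1.538
v -1.756 -0.554 -1.495
v -2.527 0.199 -0.492
v -2.014 0.301 -0.449
v -2.183 0.145 -1.268
v -1.533 0.098 -0.51
v -1.374 -0.431 -1.156
v -1.702 -0.059 -1.328
v -1.801 0.268 -0.928
v -1.482 -0.301 -0.171
v -1.322 -0.829 -0.818
v -1.568 -1.102 -0.442
v -1.667 -0.776 -0.042
v -1.269 -0.334 -0.65
v -2.878 -0.171 -0.622
v -2.718 -0.699 -1.269
v -2.533 -0.224 -1.398
v -2.632 0.102 -0.998
v -2.826 -0.569 -0.284
v -2.667 -1.098 -0.93
v -2.399 -1.268 -0.512
v -2.498 -0.941 -0.112
v -2.931 -0.666 -0.79
f 2 1 4
f 2 4 3
f 4 1 5
f 4 5 3
f 5 1 6
f 5 6 3
f 6 1 7
f 6 7 3
f 7 1 8
f 7 8 3
f 8 1 9
f 8 9 3
f 9 1 10
f 9 10 3
f 10 1 11
f 10 11 3
f 11 1 2
f 11 2 3
f 13 12 15
f 13 15 14
f 15 12 16
f 15 16 14
f 16 12 17
f 16 17 14
f 17 12 18
f 17 18 14
f 18 12 19
f 18 19 14
f 19 12 20
f 19 20 14
f 20 12 21
f 20 21 14
f 21 12 22
f 21 22 14
f 22 12 23
f 22 23 14
f 23 12 24
f 23 24 14
f 24 12 13
f 24 13 14
f 26 25 29
f 26 29 27
f 27 29 30
f 27 30 28
f 29 25 31
f 29 31 30
f 30 31 32
f 30 32 28
f 31 25 33
f 31 33 32
f 32 33 34
f 32 34 28
f 33 25 35
f 33 35 34
f 34 35 36
f 34 36 28
f 35 25 37
f 35 37 36
f 36 37 38
f 36 38 28
f 37 25 39
f 37 39 38
f 38 39 40
f 38 40 28
f 39 25 41
f 39 41 40
f 40 41 42
f 40 42 28
f 41 25 43
f 41 43 42
f 42 43 44
f 42 44 28
f 43 25 45
f 43 45 44
f 44 45 46
f 44 46 28
f 45 25 47
f 45 47 46
f 46 47 48
f 46 48 28
f 47 25 49
f 47 49 48
f 48 49 50
f 48 50 28
f 49 25 51
f 49 51 50
f 50 51 52
f 50 52 28
f 51 25 53
f 51 53 52
f 52 53 54
f 52 54 28
f 53 25 55
f 53 55 54
f 54 55 56
f 54 56 28
f 55 25 26
f 55 26 56
f 56 26 27
f 56 27 28
f 57 94 73
f 94 68 97
f 73 97 62
f 94 97 73
f 57 73 69
f 73 62 74
f 69 74 58
f 73 74 69
f 57 69 78
f 69 58 79
f 78 79 64
f 69 79 78
f 57 78 90
f 78 64 93
f 90 93 67
f 78 93 90
f 57 90 94
f 90 67 98
f 94 98 68
f 90 98 94
f 58 74 85
f 74 62 88
f 85 88 66
f 74 88 85
f 62 97 75
f 97 68 96
f 75 96 61
f 97 96 75
f 68 98 95
f 98 67 91
f 95 91 59
f 98 91 95
f 67 93 92
f 93 64 80
f 92 80 63
f 93 80 92
f 64 79 84
f 79 58 81
f 84 81 65
f 79 81 84
f 60 86 72
f 86 66 87
f 72 87 61
f 86 87 72
f 60 72 70
f 72 61 71
f 70 71 59
f 72 71 70
f 60 70 77
f 70 59 76
f 77 76 63
f 70 76 77
f 60 77 82
f 77 63 83
f 82 83 65
f 77 83 82
f 60 82 86
f 82 65 89
f 86 89 66
f 82 89 86
f 61 87 75
f 87 66 88
f 75 88 62
f 87 88 75
f 59 71 95
f 71 61 96
f 95 96 68
f 71 96 95
f 63 76 92
f 76 59 91
f 92 91 67
f 76 91 92
f 65 83 84
f 83 63 80
f 84 80 64
f 83 80 84
f 66 89 85
f 89 65 81
f 85 81 58
f 89 81 85



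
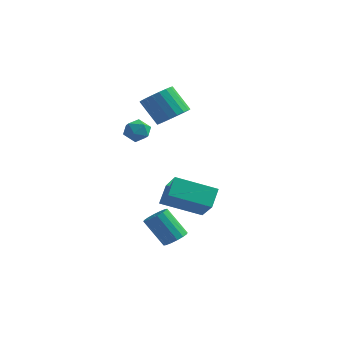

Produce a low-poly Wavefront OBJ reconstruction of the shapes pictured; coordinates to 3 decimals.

v -1.181 -2.411 1.336
v -0.723 -2.69 0.88
v -1.197 -3.39 1.92
v -0.739 -3.669 1.464
v -0.532 -3.157 1.902
v -0.522 -2.553 1.541
v -1.398 -3.527 1.259
v -1.388 -2.923 0.898
v -0.857 -3.38 0.832
v -0.322 -3.152 1.229
v -1.598 -2.928 1.571
v -1.063 -2.7 1.968
v 0.956 -4.43 -2.203
v 1.891 -5.283 -1.144
v 0.841 -3.614 -1.444
v 1.775 -4.468 -0.385
v 2.625 -3.512 -2.935
v 3.559 -4.366 -1.876
v 2.509 -2.697 -2.176
v 3.444 -3.55 -1.117
v 1.523 -3.956 -4.51
v 2.021 -3.827 -4.129
v 1.035 -3.916 -2.809
v 0.537 -4.044 -3.19
v 1.893 -3.531 -4.205
v 0.907 -3.62 -2.885
v 1.665 -3.349 -4.363
v 0.68 -3.438 -3.043
v 1.4 -3.33 -4.56
v 0.414 -3.418 -3.24
v 1.167 -3.478 -4.744
v 0.181 -3.566 -3.423
v 1.03 -3.754 -4.865
v 0.044 -3.842 -3.544
v 1.025 -4.084 -4.891
v 0.039 -4.173 -3.571
v 1.153 -4.38 -4.815
v 0.167 -4.469 -3.495
v 1.38 -4.562 -4.657
v 0.395 -4.651 -3.337
v 1.646 -4.582 -4.46
v 0.66 -4.67 -3.14
v 1.879 -4.434 -4.277
v 0.893 -4.522 -2.956
v 2.016 -4.158 -4.156
v 1.03 -4.246 -2.835
v -1.187 0.756 0.915
v -0.586 1.262 1.354
v -1.572 1.33 2.625
v -2.173 0.824 2.185
v -0.811 1.535 1.165
v -1.797 1.602 2.436
v -1.11 1.653 0.926
v -2.096 1.721 2.197
v -1.424 1.593 0.686
v -2.411 1.661 1.956
v -1.692 1.368 0.49
v -2.678 1.436 1.761
v -1.859 1.022 0.379
v -2.846 1.09 1.649
v -1.893 0.623 0.373
v -2.88 0.69 1.644
v -1.788 0.25 0.475
v -2.774 0.318 1.746
v -1.563 -0.022 0.664
v -2.549 0.045 1.935
v -1.264 -0.141 0.903
v -2.25 -0.073 2.174
v -0.949 -0.081 1.144
v -1.936 -0.013 2.414
v -0.682 0.144 1.339
v -1.668 0.212 2.61
v -0.514 0.49 1.451
v -1.501 0.558 2.721
v -0.48 0.89 1.456
v -1.467 0.957 2.727
f 1 12 6
f 1 6 2
f 1 2 8
f 1 8 11
f 1 11 12
f 2 6 10
f 6 12 5
f 12 11 3
f 11 8 7
f 8 2 9
f 4 10 5
f 4 5 3
f 4 3 7
f 4 7 9
f 4 9 10
f 5 10 6
f 3 5 12
f 7 3 11
f 9 7 8
f 10 9 2
f 14 16 13
f 17 14 13
f 13 16 15
f 15 17 13
f 14 20 16
f 18 14 17
f 18 20 14
f 16 20 15
f 19 17 15
f 15 20 19
f 19 18 17
f 20 18 19
f 22 21 25
f 22 25 23
f 23 25 26
f 23 26 24
f 25 21 27
f 25 27 26
f 26 27 28
f 26 28 24
f 27 21 29
f 27 29 28
f 28 29 30
f 28 30 24
f 29 21 31
f 29 31 30
f 30 31 32
f 30 32 24
f 31 21 33
f 31 33 32
f 32 33 34
f 32 34 24
f 33 21 35
f 33 35 34
f 34 35 36
f 34 36 24
f 35 21 37
f 35 37 36
f 36 37 38
f 36 38 24
f 37 21 39
f 37 39 38
f 38 39 40
f 38 40 24
f 39 21 41
f 39 41 40
f 40 41 42
f 40 42 24
f 41 21 43
f 41 43 42
f 42 43 44
f 42 44 24
f 43 21 45
f 43 45 44
f 44 45 46
f 44 46 24
f 45 21 22
f 45 22 46
f 46 22 23
f 46 23 24
f 48 47 51
f 48 51 49
f 49 51 52
f 49 52 50
f 51 47 53
f 51 53 52
f 52 53 54
f 52 54 50
f 53 47 55
f 53 55 54
f 54 55 56
f 54 56 50
f 55 47 57
f 55 57 56
f 56 57 58
f 56 58 50
f 57 47 59
f 57 59 58
f 58 59 60
f 58 60 50
f 59 47 61
f 59 61 60
f 60 61 62
f 60 62 50
f 61 47 63
f 61 63 62
f 62 63 64
f 62 64 50
f 63 47 65
f 63 65 64
f 64 65 66
f 64 66 50
f 65 47 67
f 65 67 66
f 66 67 68
f 66 68 50
f 67 47 69
f 67 69 68
f 68 69 70
f 68 70 50
f 69 47 71
f 69 71 70
f 70 71 72
f 70 72 50
f 71 47 73
f 71 73 72
f 72 73 74
f 72 74 50
f 73 47 75
f 73 75 74
f 74 75 76
f 74 76 50
f 75 47 48
f 75 48 76
f 76 48 49
f 76 49 50



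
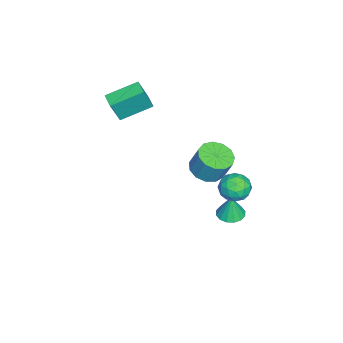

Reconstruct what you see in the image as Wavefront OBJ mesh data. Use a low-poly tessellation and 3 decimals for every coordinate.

v -0.19 3.126 -0.096
v 0.11 2.769 0.703
v -1.43 2.291 -0.003
v -1.13 1.934 0.796
v -1.386 2.823 0.753
v -0.619 3.338 0.696
v -0.701 1.722 0.004
v 0.066 2.237 -0.053
v -0.206 1.901 0.765
v -0.629 2.582 1.228
v -0.691 2.478 -0.528
v -1.114 3.159 -0.065
v 0.069 3.02 0.296
v -1.389 2.04 0.404
v -1.539 2.562 0.379
v -1.363 2.352 0.849
v -0.36 3.355 0.291
v -0.184 3.145 0.761
v -1.063 3.177 0.79
v -1.136 1.915 -0.061
v -0.96 1.705 0.409
v 0.043 2.708 -0.149
v 0.219 2.498 0.321
v -0.257 1.883 -0.09
v 0.059 2.301 0.802
v -0.669 1.81 0.856
v -0.417 1.685 0.391
v 0.034 1.988 0.357
v -0.189 2.701 1.074
v -0.918 2.21 1.128
v -1.068 2.732 1.103
v -0.618 3.035 1.069
v -0.375 2.191 1.11
v -0.402 2.85 -0.428
v -1.131 2.359 -0.374
v -0.702 2.025 -0.369
v -0.252 2.328 -0.403
v -0.651 3.25 -0.156
v -1.379 2.759 -0.102
v -1.354 3.072 0.343
v -0.903 3.375 0.309
v -0.945 2.869 -0.41
v -0.17 1.175 2.019
v 0.772 1.338 1.801
v 0.991 1.867 3.144
v 0.05 1.705 3.361
v 0.499 1.798 1.664
v 0.718 2.327 3.007
v 0.014 2.061 1.64
v 0.233 2.59 2.983
v -0.53 2.042 1.736
v -0.311 2.571 3.079
v -0.959 1.748 1.922
v -0.74 2.277 3.265
v -1.137 1.273 2.138
v -0.918 1.802 3.481
v -1.009 0.766 2.317
v -0.79 1.295 3.66
v -0.614 0.39 2.401
v -0.394 0.919 3.744
v -0.077 0.263 2.363
v 0.142 0.792 3.706
v 0.429 0.425 2.216
v 0.649 0.955 3.559
v 0.746 0.826 2.007
v 0.965 1.355 3.35
v -3.077 1.792 -4.222
v -2.403 1.364 -4.272
v -2.943 1.828 -2.738
v -2.281 1.759 -4.293
v -2.371 2.163 -4.294
v -2.651 2.468 -4.276
v -3.045 2.591 -4.244
v -3.447 2.501 -4.205
v -3.75 2.221 -4.171
v -3.873 1.826 -4.151
v -3.782 1.422 -4.15
v -3.502 1.117 -4.168
v -3.109 0.993 -4.2
v -2.706 1.084 -4.238
v -4.913 -3.27 3.034
v -4.485 -3.666 4.459
v -4.099 -2.733 2.939
v -3.67 -3.13 4.364
v -3.97 -4.83 2.316
v -3.541 -5.227 3.741
v -3.155 -4.294 2.221
v -2.727 -4.69 3.646
f 1 38 17
f 38 12 41
f 17 41 6
f 38 41 17
f 1 17 13
f 17 6 18
f 13 18 2
f 17 18 13
f 1 13 22
f 13 2 23
f 22 23 8
f 13 23 22
f 1 22 34
f 22 8 37
f 34 37 11
f 22 37 34
f 1 34 38
f 34 11 42
f 38 42 12
f 34 42 38
f 2 18 29
f 18 6 32
f 29 32 10
f 18 32 29
f 6 41 19
f 41 12 40
f 19 40 5
f 41 40 19
f 12 42 39
f 42 11 35
f 39 35 3
f 42 35 39
f 11 37 36
f 37 8 24
f 36 24 7
f 37 24 36
f 8 23 28
f 23 2 25
f 28 25 9
f 23 25 28
f 4 30 16
f 30 10 31
f 16 31 5
f 30 31 16
f 4 16 14
f 16 5 15
f 14 15 3
f 16 15 14
f 4 14 21
f 14 3 20
f 21 20 7
f 14 20 21
f 4 21 26
f 21 7 27
f 26 27 9
f 21 27 26
f 4 26 30
f 26 9 33
f 30 33 10
f 26 33 30
f 5 31 19
f 31 10 32
f 19 32 6
f 31 32 19
f 3 15 39
f 15 5 40
f 39 40 12
f 15 40 39
f 7 20 36
f 20 3 35
f 36 35 11
f 20 35 36
f 9 27 28
f 27 7 24
f 28 24 8
f 27 24 28
f 10 33 29
f 33 9 25
f 29 25 2
f 33 25 29
f 44 43 47
f 44 47 45
f 45 47 48
f 45 48 46
f 47 43 49
f 47 49 48
f 48 49 50
f 48 50 46
f 49 43 51
f 49 51 50
f 50 51 52
f 50 52 46
f 51 43 53
f 51 53 52
f 52 53 54
f 52 54 46
f 53 43 55
f 53 55 54
f 54 55 56
f 54 56 46
f 55 43 57
f 55 57 56
f 56 57 58
f 56 58 46
f 57 43 59
f 57 59 58
f 58 59 60
f 58 60 46
f 59 43 61
f 59 61 60
f 60 61 62
f 60 62 46
f 61 43 63
f 61 63 62
f 62 63 64
f 62 64 46
f 63 43 65
f 63 65 64
f 64 65 66
f 64 66 46
f 65 43 44
f 65 44 66
f 66 44 45
f 66 45 46
f 68 67 70
f 68 70 69
f 70 67 71
f 70 71 69
f 71 67 72
f 71 72 69
f 72 67 73
f 72 73 69
f 73 67 74
f 73 74 69
f 74 67 75
f 74 75 69
f 75 67 76
f 75 76 69
f 76 67 77
f 76 77 69
f 77 67 78
f 77 78 69
f 78 67 79
f 78 79 69
f 79 67 80
f 79 80 69
f 80 67 68
f 80 68 69
f 82 84 81
f 85 82 81
f 81 84 83
f 83 85 81
f 82 88 84
f 86 82 85
f 86 88 82
f 84 88 83
f 87 85 83
f 83 88 87
f 87 86 85
f 88 86 87

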